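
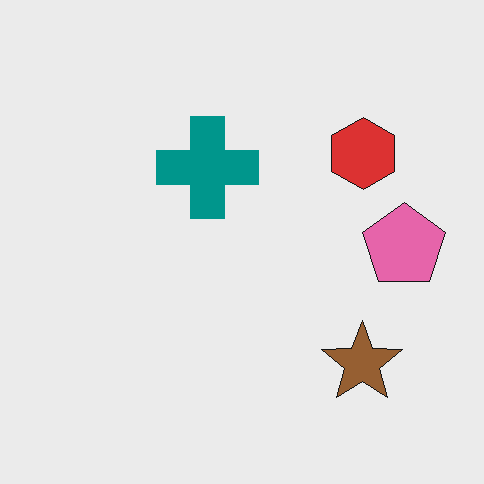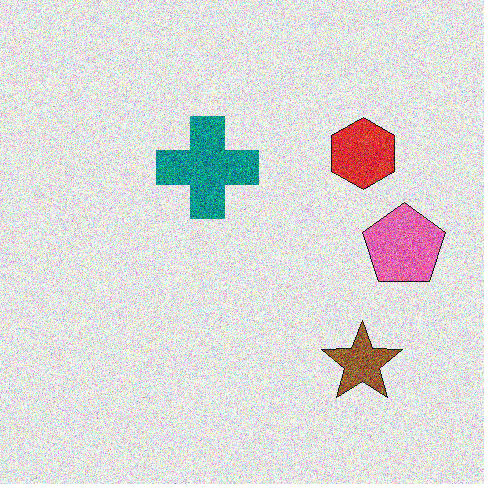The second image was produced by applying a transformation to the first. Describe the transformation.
It was degraded with strong gaussian noise.

Random speckle covers the whole image, including the flat background.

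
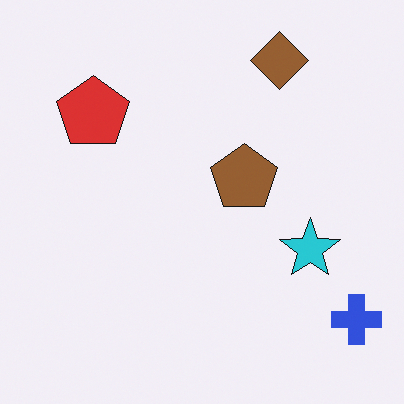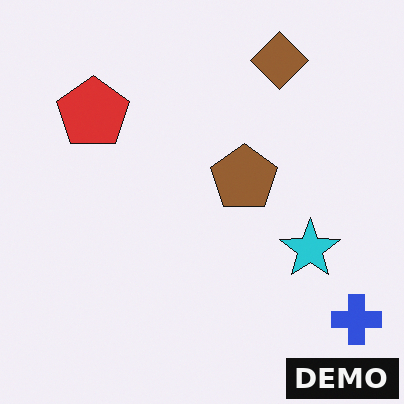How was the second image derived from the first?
The transformation is: watermarked with the text "DEMO" in the lower-right corner.

A dark label reading "DEMO" appears in the lower-right corner.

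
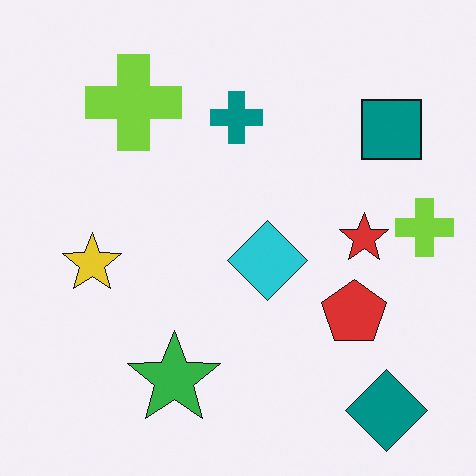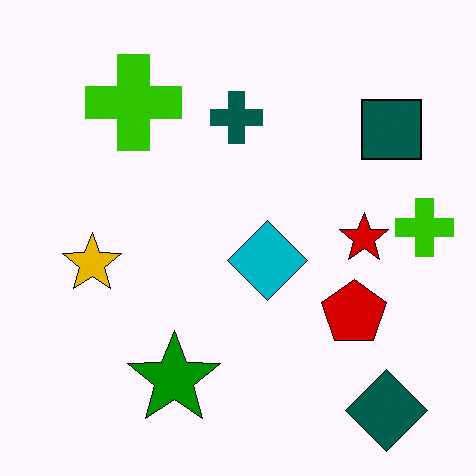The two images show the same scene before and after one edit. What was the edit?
It was given much higher contrast.

Tones are pushed away from mid-grey across the whole image — a global contrast change.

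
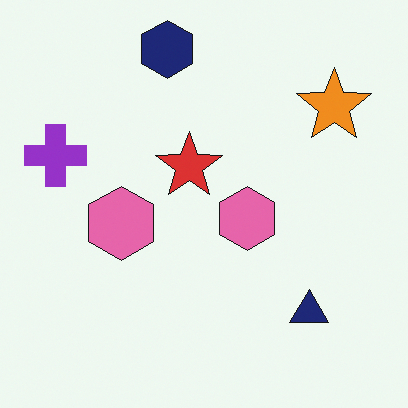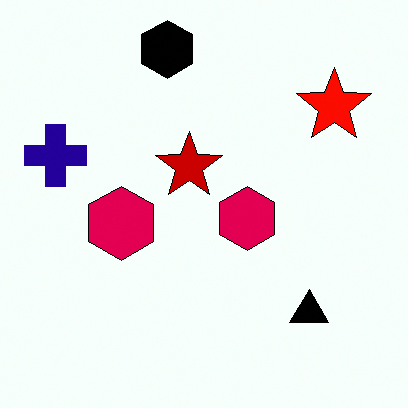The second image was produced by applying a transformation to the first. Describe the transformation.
The image was boosted in contrast.

Tones are pushed away from mid-grey across the whole image — a global contrast change.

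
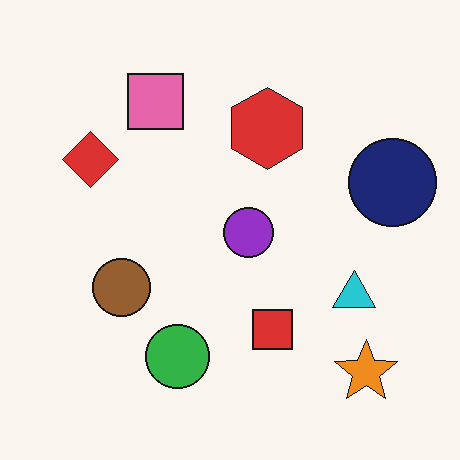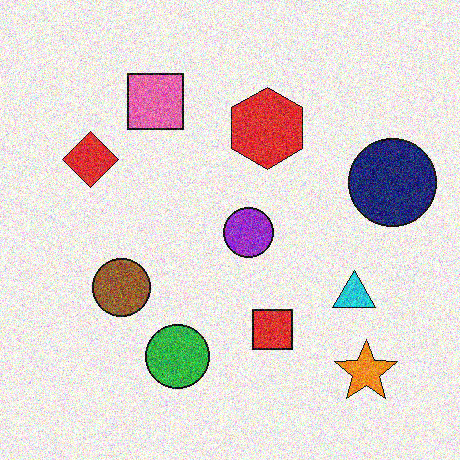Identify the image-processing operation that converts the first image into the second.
It was degraded with a thick layer of grain.

Random speckle covers the whole image, including the flat background.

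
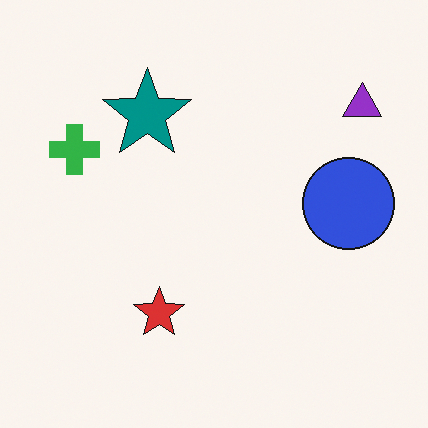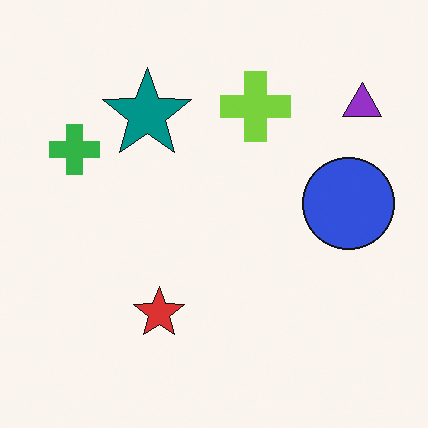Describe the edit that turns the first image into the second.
The transformation is: overlaid with an additional lime cross.

A lime cross appears in the second image that is absent from the first.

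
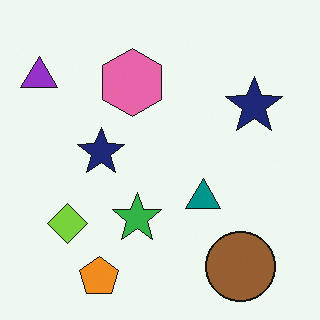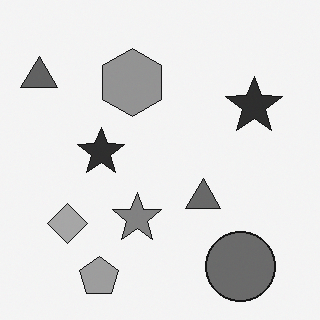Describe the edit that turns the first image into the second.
Converted to grayscale.

All color is removed — every shape is now a shade of grey.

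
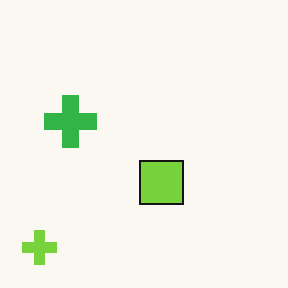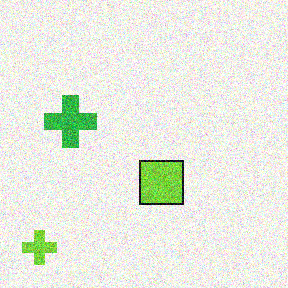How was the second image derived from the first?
The second image is the first degraded with heavy additive noise.

Random speckle covers the whole image, including the flat background.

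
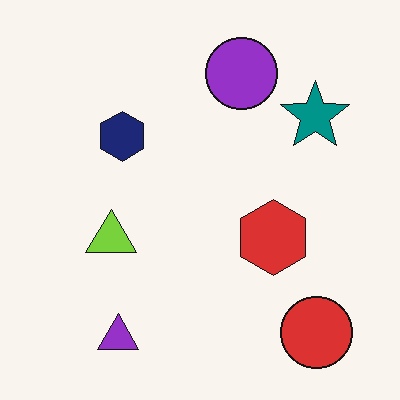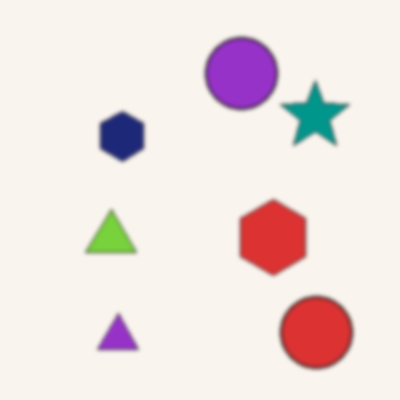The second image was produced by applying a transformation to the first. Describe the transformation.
The image was lightly blurred.

Shape edges and outlines are uniformly softened across the whole image.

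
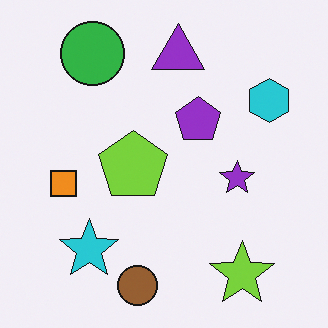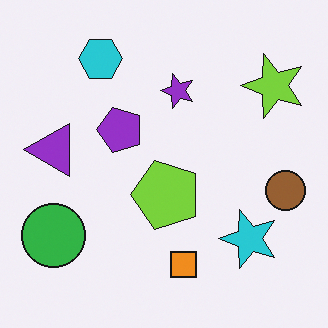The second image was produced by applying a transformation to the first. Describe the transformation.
The image was rotated 90° counter-clockwise.

The lime star sits in the bottom-right of the first image and the top-right of the second — consistent with a whole-image 90° counter-clockwise rotation.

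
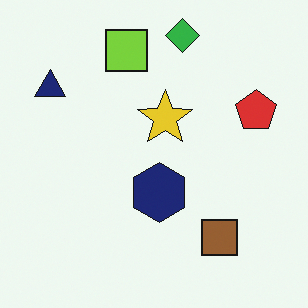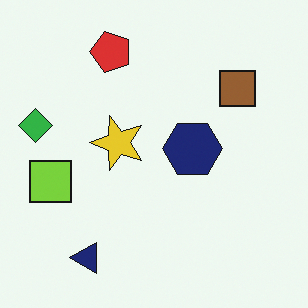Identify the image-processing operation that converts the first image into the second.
The image was rotated 90° counter-clockwise.

The navy triangle sits in the top-left of the first image and the bottom-left of the second — consistent with a whole-image 90° counter-clockwise rotation.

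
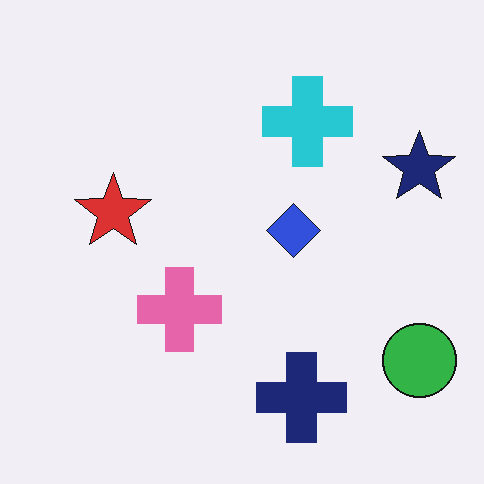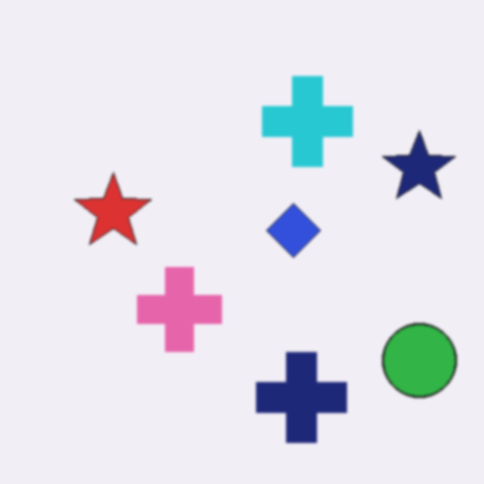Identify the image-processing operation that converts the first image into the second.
This is the original image slightly softened.

Shape edges and outlines are uniformly softened across the whole image.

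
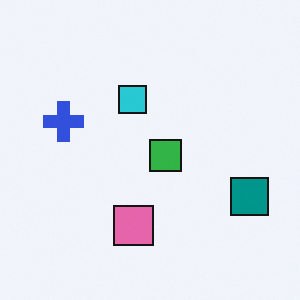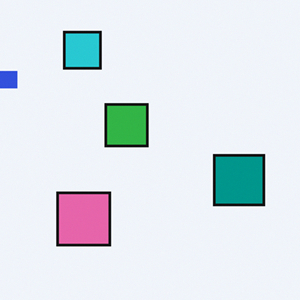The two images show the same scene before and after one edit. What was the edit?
This is the original image cropped to a modestly smaller region and rescaled.

The visible shapes are larger and the field of view is narrower; shapes near the original edges may be partly or wholly outside the frame — a crop-and-rescale.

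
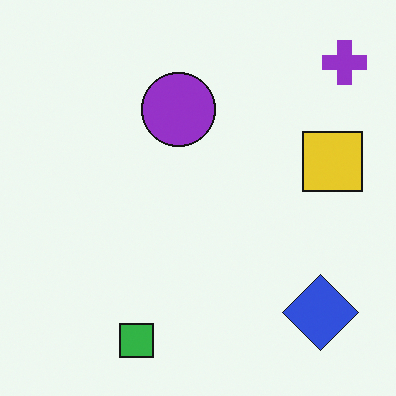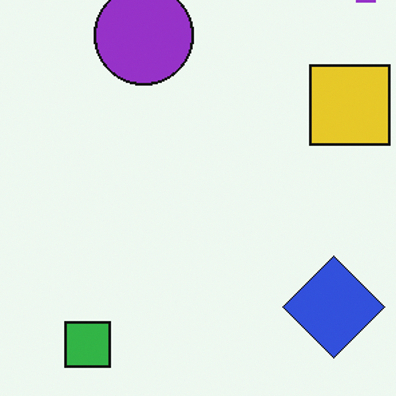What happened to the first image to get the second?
Cropped slightly and scaled back up.

The visible shapes are larger and the field of view is narrower; shapes near the original edges may be partly or wholly outside the frame — a crop-and-rescale.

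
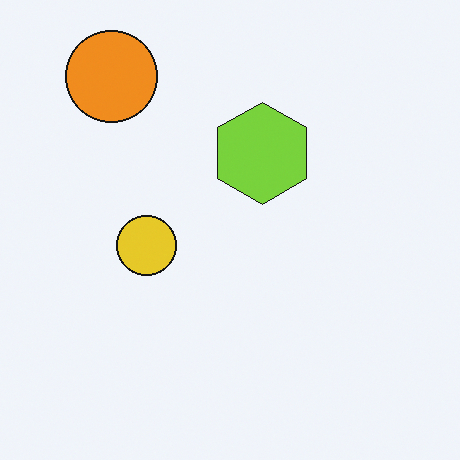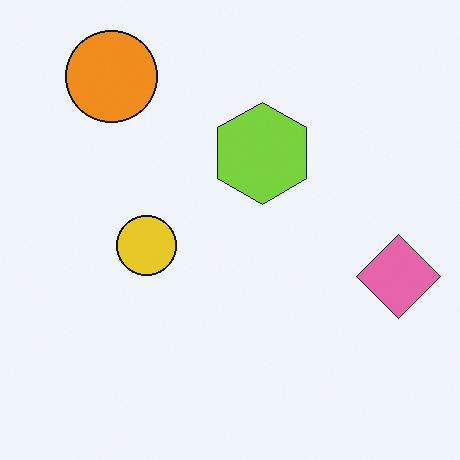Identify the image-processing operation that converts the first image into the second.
The image was overlaid with an additional pink diamond.

A pink diamond appears in the second image that is absent from the first.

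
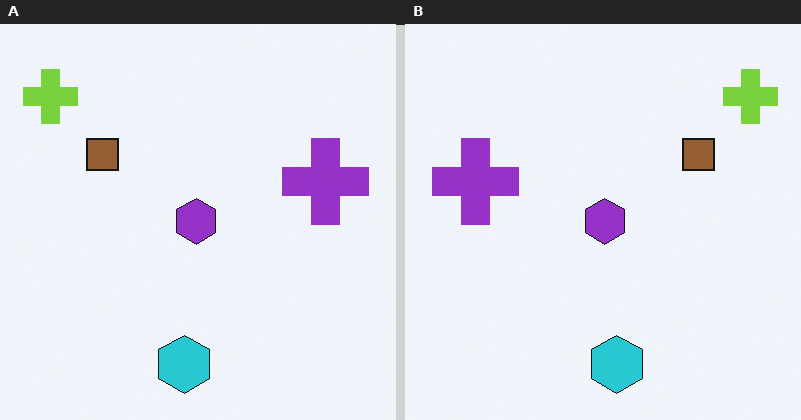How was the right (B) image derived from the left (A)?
Flipped horizontally (left ↔ right).

The lime cross is in the top-left of the left (A) image and the top-right of the right (B) — shapes on opposite sides of the vertical midline have swapped in a mirror flip.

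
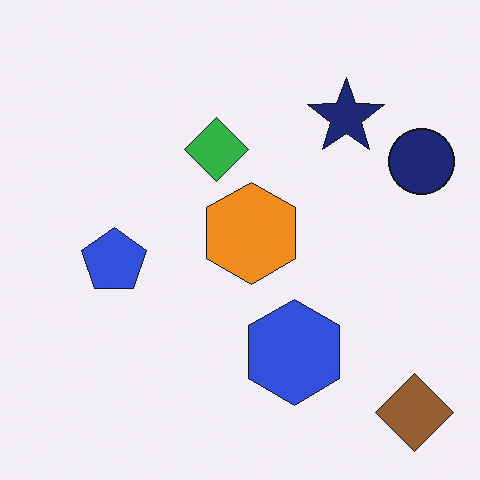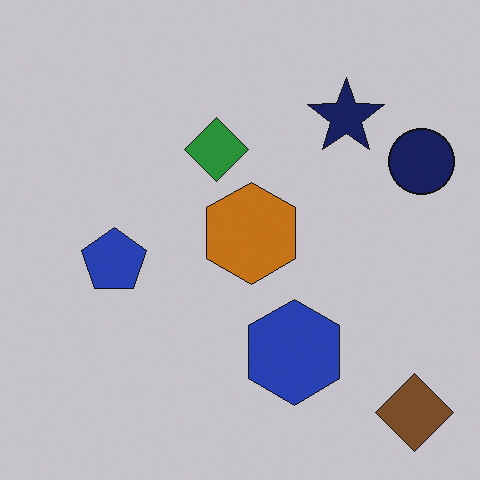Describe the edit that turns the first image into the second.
The transformation is: darkened a little.

Every pixel — background and shapes alike — is uniformly darkened.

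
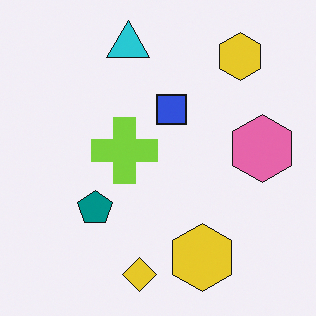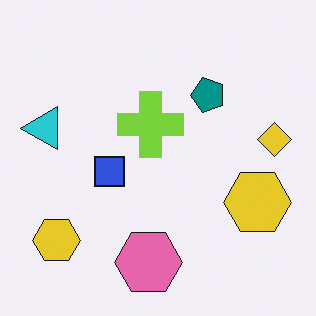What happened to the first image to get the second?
The transformation is: transposed (reflected across the top-left ↔ bottom-right diagonal).

Shapes have swapped their row and column positions — what was in the top-right is now in the bottom-left — a diagonal reflection.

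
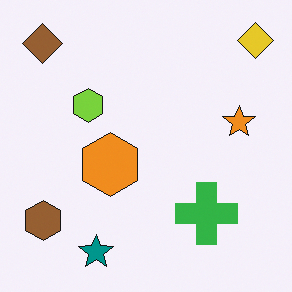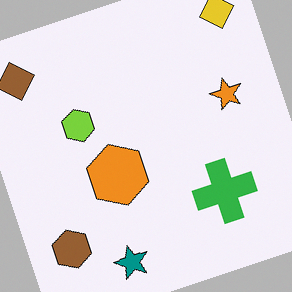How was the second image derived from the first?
It was rotated counter-clockwise by a moderate amount.

Every shape is tilted by the same angle and the image corners show triangular fill wedges — a whole-image rotation by a non-right angle.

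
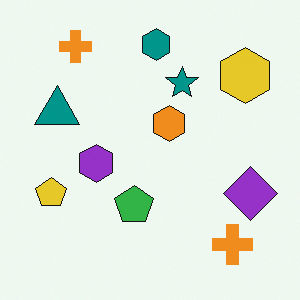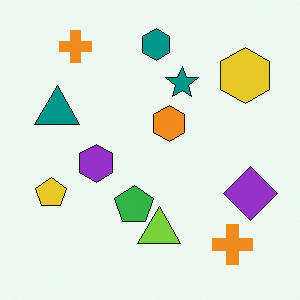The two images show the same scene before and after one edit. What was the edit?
Overlaid with an additional lime triangle.

A lime triangle appears in the second image that is absent from the first.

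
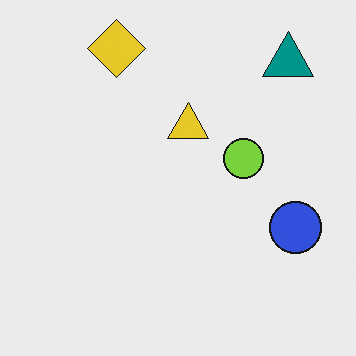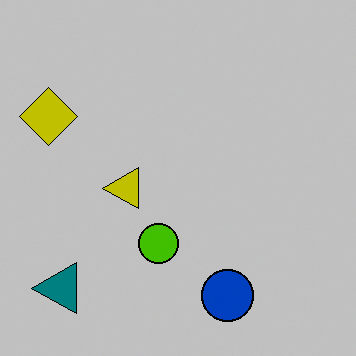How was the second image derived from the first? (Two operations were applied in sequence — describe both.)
The second image is the first aggressively posterized, then transposed (reflected across the top-left ↔ bottom-right diagonal).

Each flat color has snapped to a coarser quantized level — most visibly, the near-white background has dropped to a flat grey. Shapes have swapped their row and column positions — what was in the top-right is now in the bottom-left — a diagonal reflection.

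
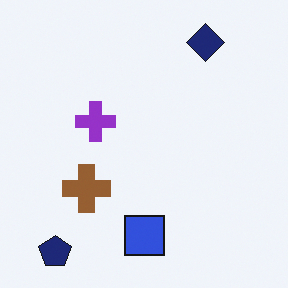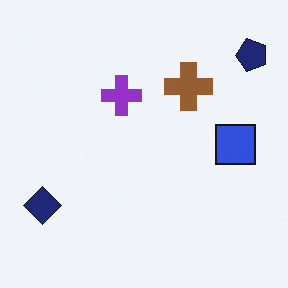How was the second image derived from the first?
It was transposed (reflected across the top-left ↔ bottom-right diagonal).

Shapes have swapped their row and column positions — what was in the top-right is now in the bottom-left — a diagonal reflection.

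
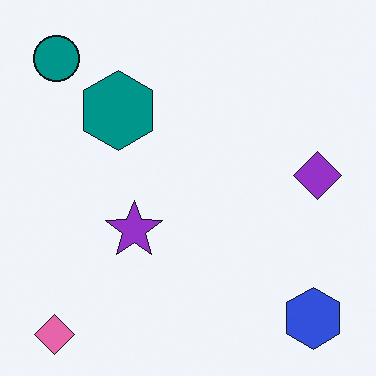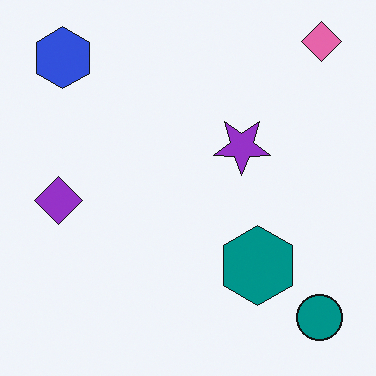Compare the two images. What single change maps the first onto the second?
It was rotated 180°.

The pink diamond sits in the bottom-left of the first image and the top-right of the second — consistent with a whole-image 180° rotation.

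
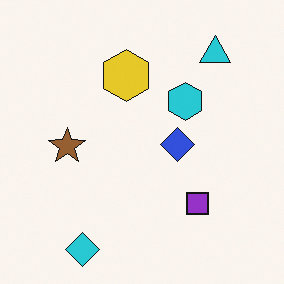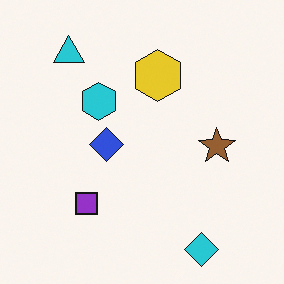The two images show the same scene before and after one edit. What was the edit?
The image was flipped horizontally (left ↔ right).

The brown star is in the left of the first image and the right of the second — shapes on opposite sides of the vertical midline have swapped in a mirror flip.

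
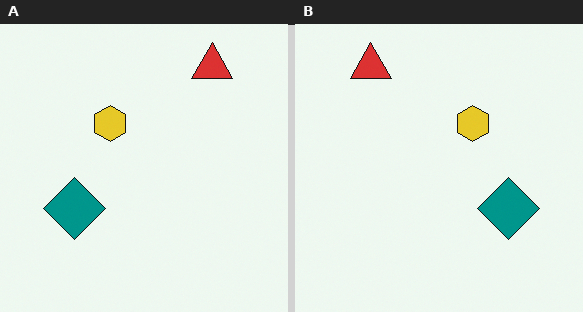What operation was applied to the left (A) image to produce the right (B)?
Flipped horizontally (left ↔ right).

The teal diamond is in the left of the left (A) image and the right of the right (B) — shapes on opposite sides of the vertical midline have swapped in a mirror flip.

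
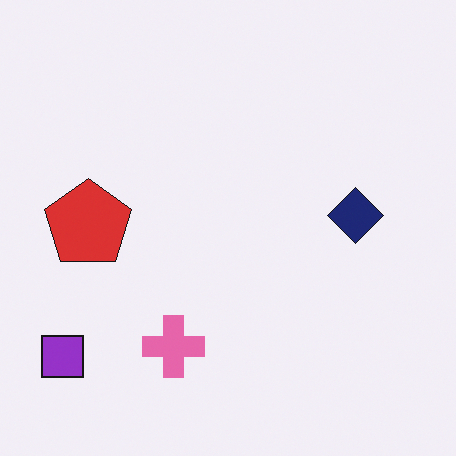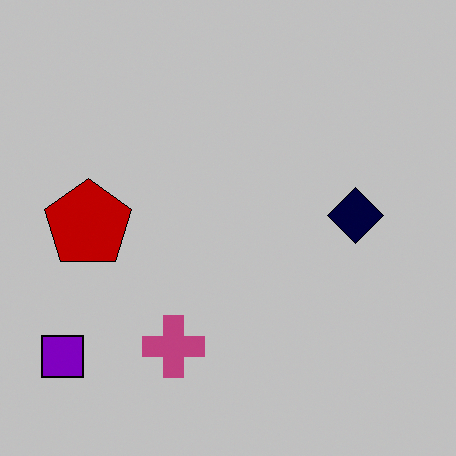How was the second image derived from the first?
This is the original image aggressively posterized.

Each flat color has snapped to a coarser quantized level — most visibly, the near-white background has dropped to a flat grey.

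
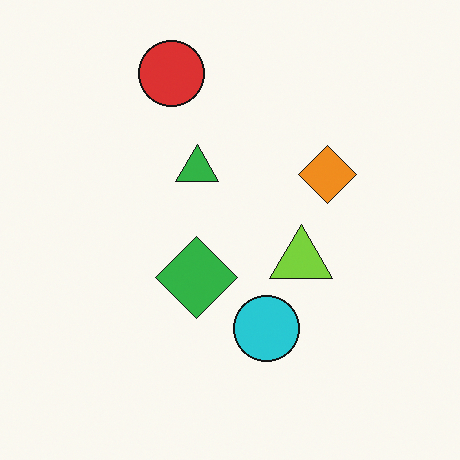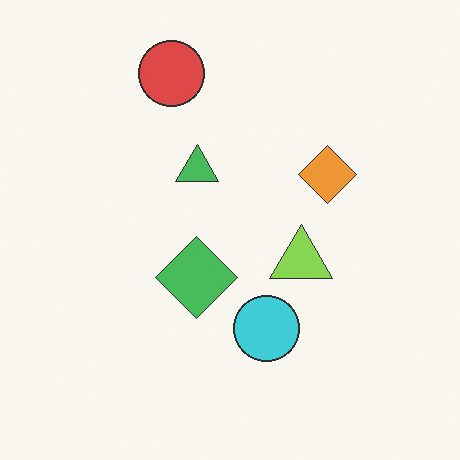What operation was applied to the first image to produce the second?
This is the original image given slightly reduced contrast.

Tones are pushed toward mid-grey across the whole image — a global contrast change.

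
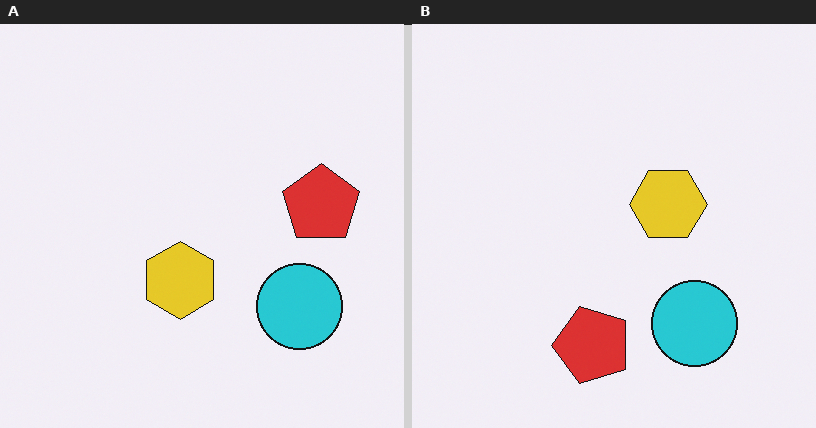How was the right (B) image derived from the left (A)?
The right (B) image is the left (A) transposed (reflected across the top-left ↔ bottom-right diagonal).

Shapes have swapped their row and column positions — what was in the top-right is now in the bottom-left — a diagonal reflection.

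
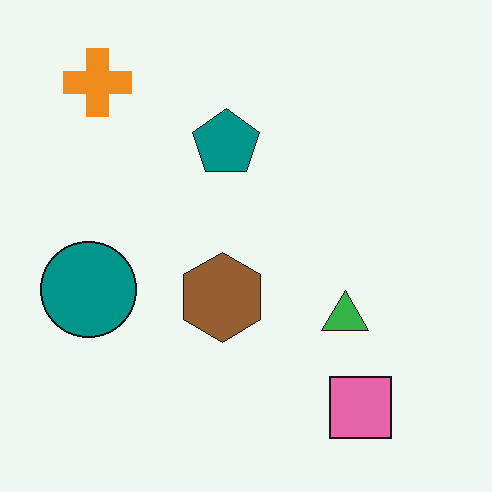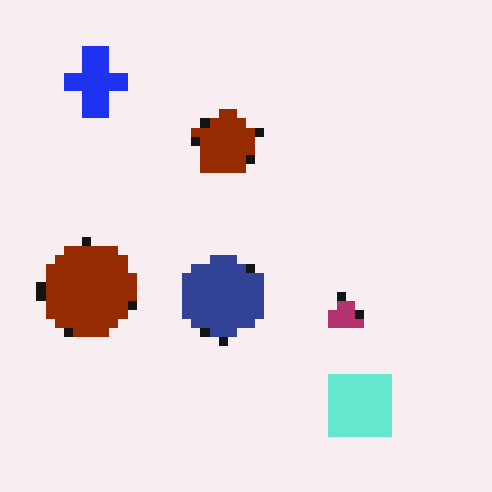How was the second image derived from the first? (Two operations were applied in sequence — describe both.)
Hue-shifted through roughly half the color wheel, then coarsely pixelated.

Every shape's color has rotated by the same amount around the hue wheel — a uniform hue shift. Shapes are reduced to large square blocks; fine edges and outlines are lost — a downscale-then-upscale (mosaic) effect.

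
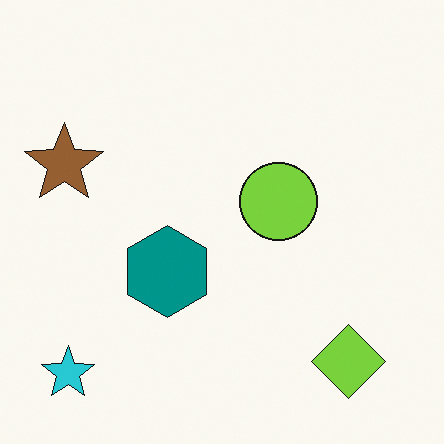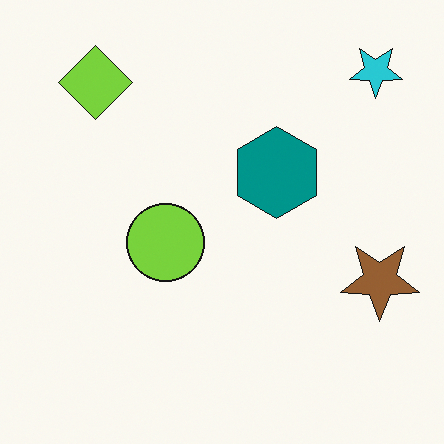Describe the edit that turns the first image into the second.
This is the original image rotated 180°.

The cyan star sits in the bottom-left of the first image and the top-right of the second — consistent with a whole-image 180° rotation.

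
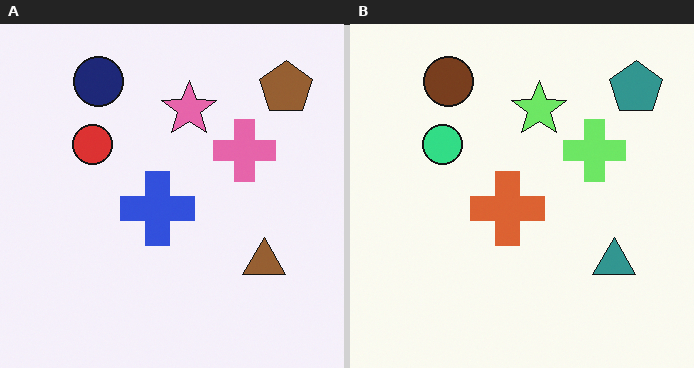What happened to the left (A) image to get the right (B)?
It was hue-shifted through roughly a third of the color wheel.

Every shape's color has rotated by the same amount around the hue wheel — a uniform hue shift.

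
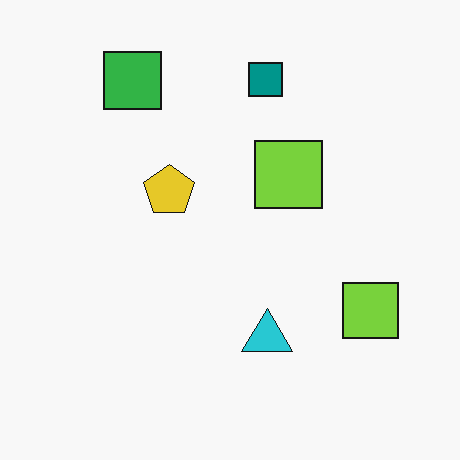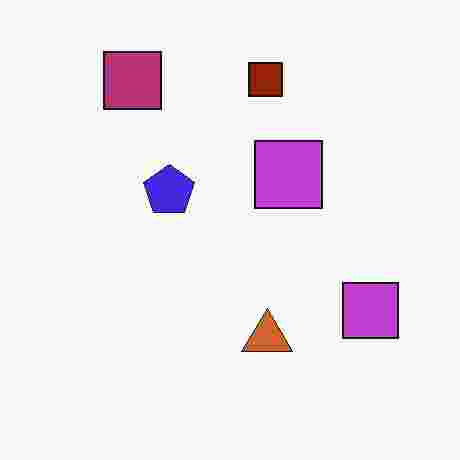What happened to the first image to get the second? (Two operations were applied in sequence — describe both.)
The transformation is: hue-shifted by a large amount, then degraded with heavy JPEG compression.

Every shape's color has rotated by the same amount around the hue wheel — a uniform hue shift. Blocky 8×8 compression artifacts appear around shape edges and the flat background shows ringing — characteristic JPEG degradation.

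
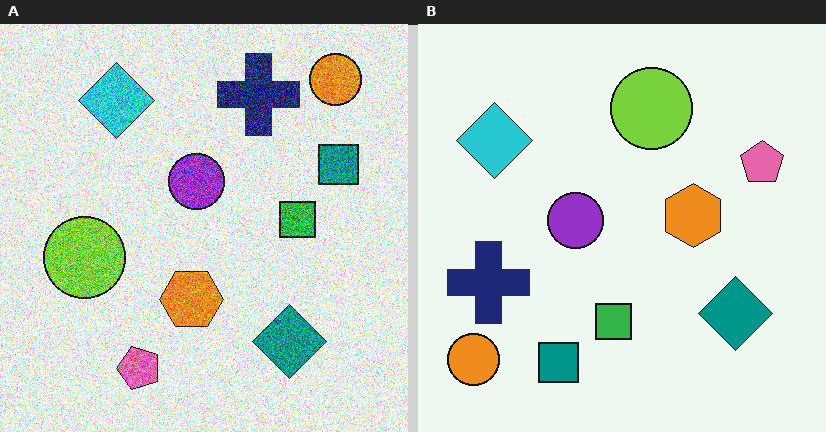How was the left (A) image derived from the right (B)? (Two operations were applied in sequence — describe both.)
The left (A) image is the right (B) degraded with strong gaussian noise, then transposed (reflected across the top-left ↔ bottom-right diagonal).

Random speckle covers the whole image, including the flat background. Shapes have swapped their row and column positions — what was in the top-right is now in the bottom-left — a diagonal reflection.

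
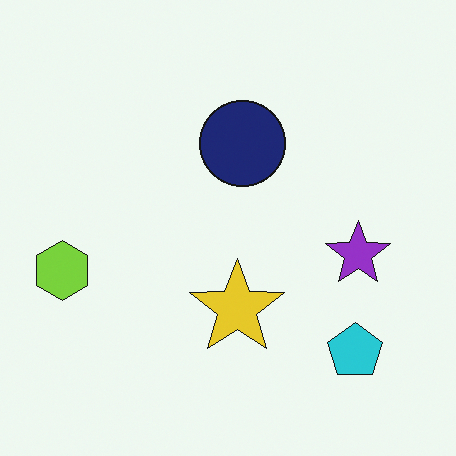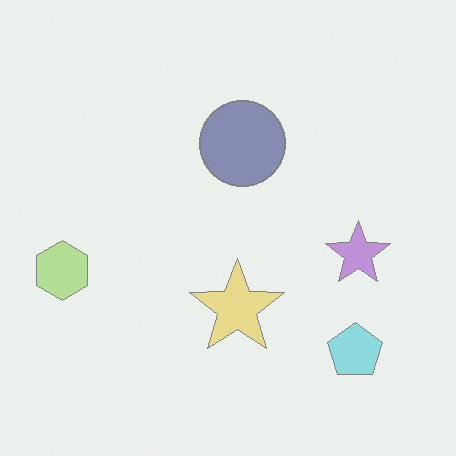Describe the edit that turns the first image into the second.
The transformation is: washed out (contrast reduced).

Tones are pushed toward mid-grey across the whole image — a global contrast change.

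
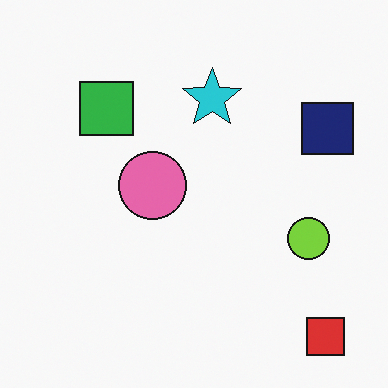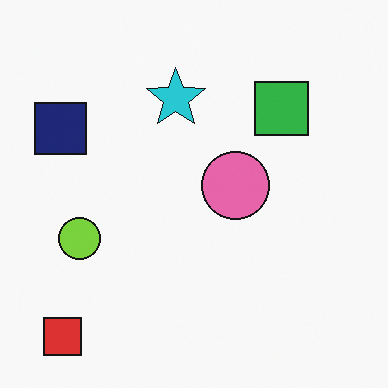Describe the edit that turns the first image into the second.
The transformation is: flipped horizontally (left ↔ right).

The navy square is in the top-right of the first image and the top-left of the second — shapes on opposite sides of the vertical midline have swapped in a mirror flip.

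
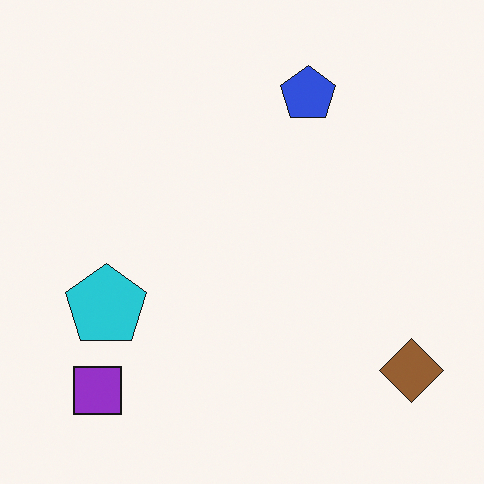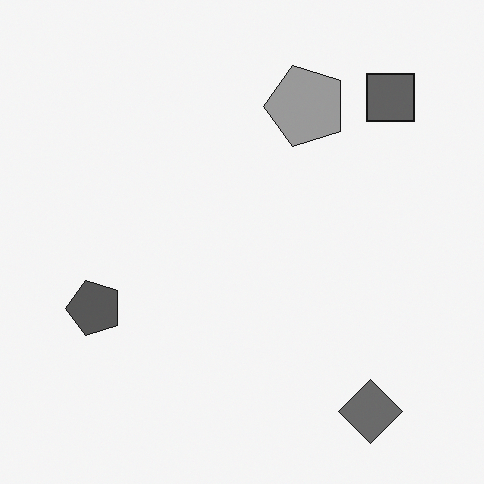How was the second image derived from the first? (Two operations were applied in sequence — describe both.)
It was transposed (reflected across the top-left ↔ bottom-right diagonal), then converted to grayscale.

Shapes have swapped their row and column positions — what was in the top-right is now in the bottom-left — a diagonal reflection. All color is removed — every shape is now a shade of grey.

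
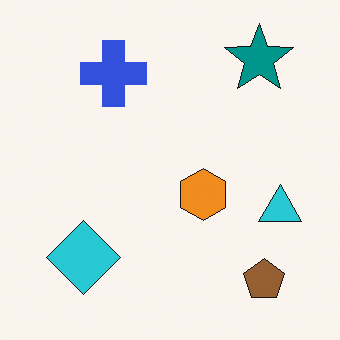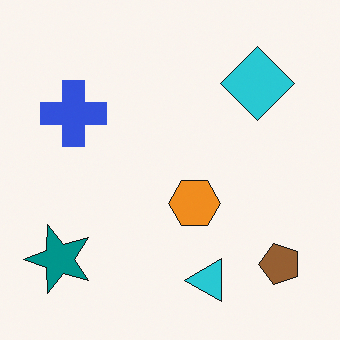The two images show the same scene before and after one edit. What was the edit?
Transposed (reflected across the top-left ↔ bottom-right diagonal).

Shapes have swapped their row and column positions — what was in the top-right is now in the bottom-left — a diagonal reflection.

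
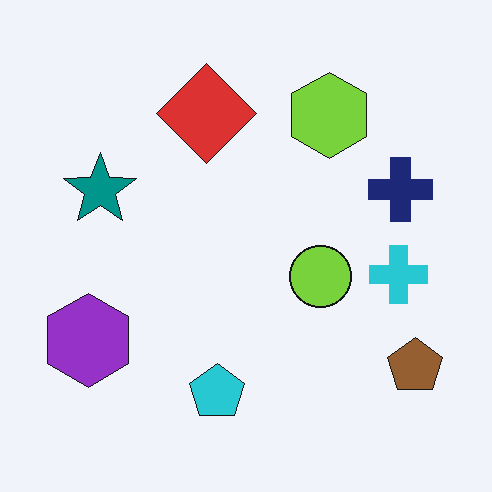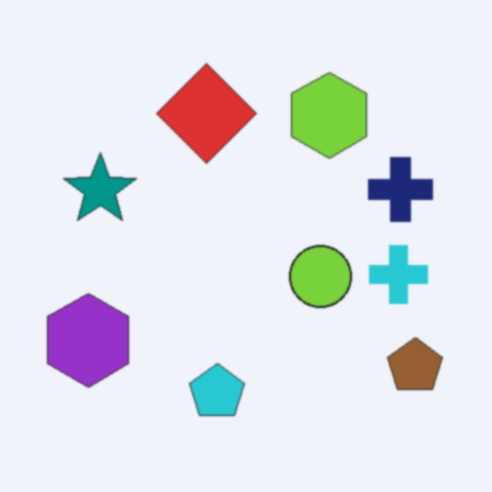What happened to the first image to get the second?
It was slightly softened.

Shape edges and outlines are uniformly softened across the whole image.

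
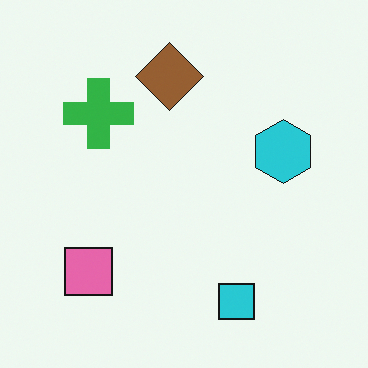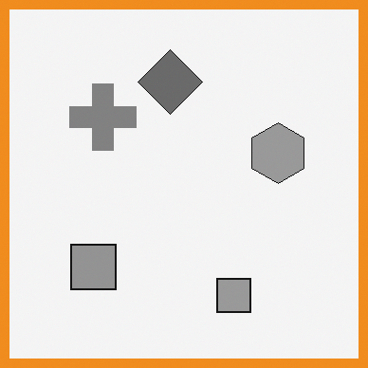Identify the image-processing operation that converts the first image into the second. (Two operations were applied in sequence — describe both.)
Converted to grayscale, then framed with a orange border.

All color is removed — every shape is now a shade of grey. A solid orange frame runs around the edge of the second image, with the content slightly shrunk inside it.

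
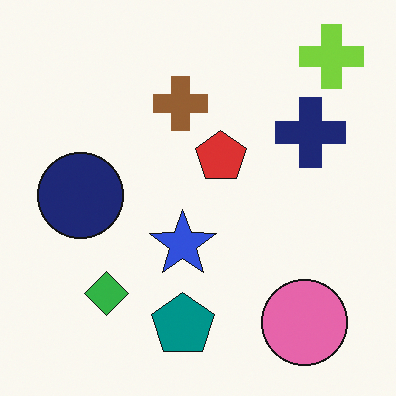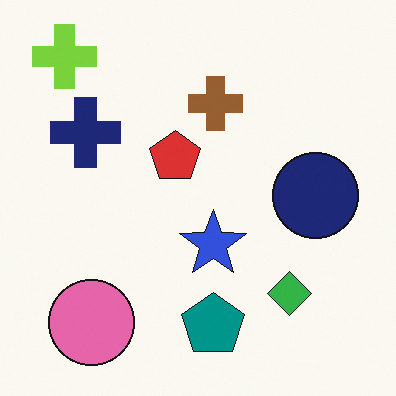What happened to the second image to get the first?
This is the original image flipped horizontally (left ↔ right).

The lime cross is in the top-left of the second image and the top-right of the first — shapes on opposite sides of the vertical midline have swapped in a mirror flip.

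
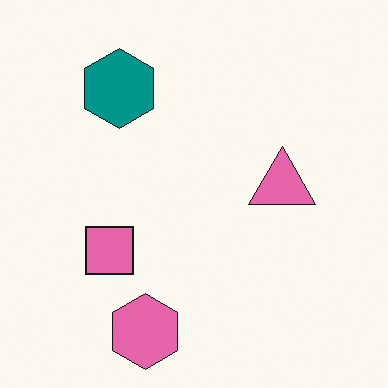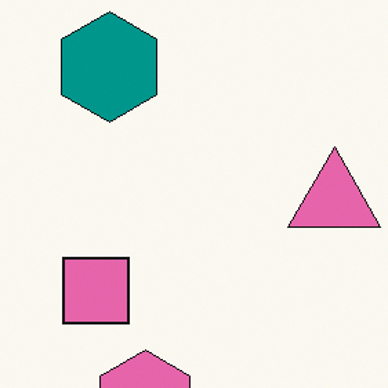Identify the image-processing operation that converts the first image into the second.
The transformation is: cropped to a modestly smaller region and rescaled.

The visible shapes are larger and the field of view is narrower; shapes near the original edges may be partly or wholly outside the frame — a crop-and-rescale.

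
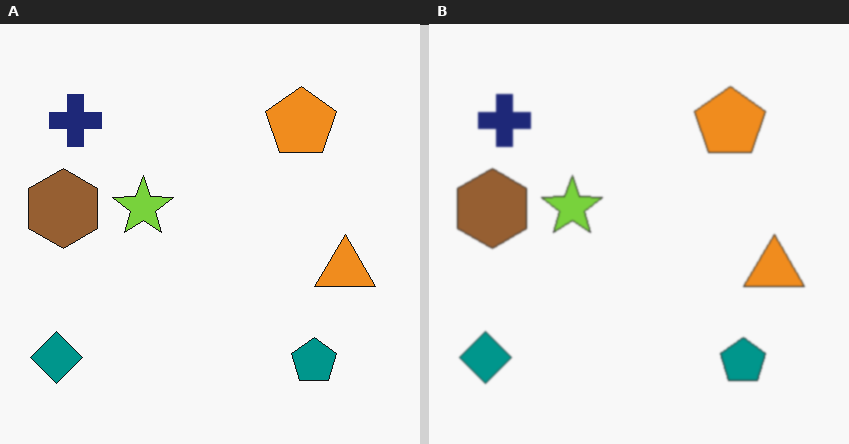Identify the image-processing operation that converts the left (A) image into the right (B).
The right (B) image is the left (A) given a subtle gaussian blur.

Shape edges and outlines are uniformly softened across the whole image.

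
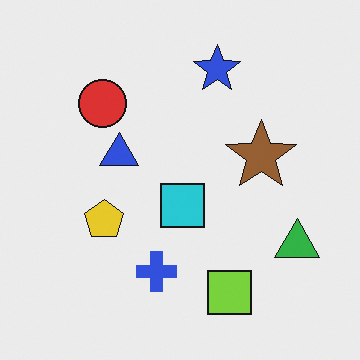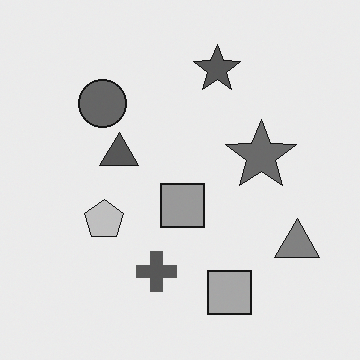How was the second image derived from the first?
The second image is the first converted to grayscale.

All color is removed — every shape is now a shade of grey.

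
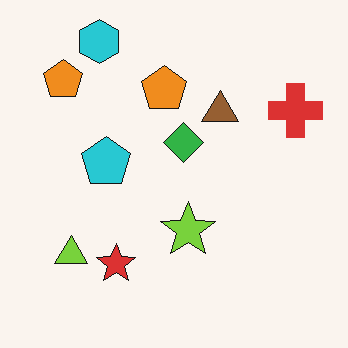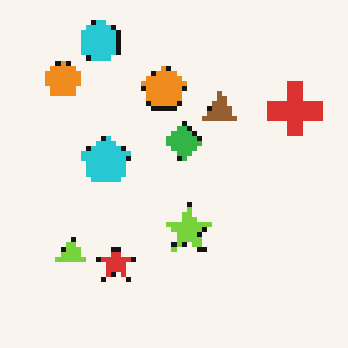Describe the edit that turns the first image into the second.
The transformation is: lightly pixelated (a mild mosaic effect).

Shapes are reduced to large square blocks; fine edges and outlines are lost — a downscale-then-upscale (mosaic) effect.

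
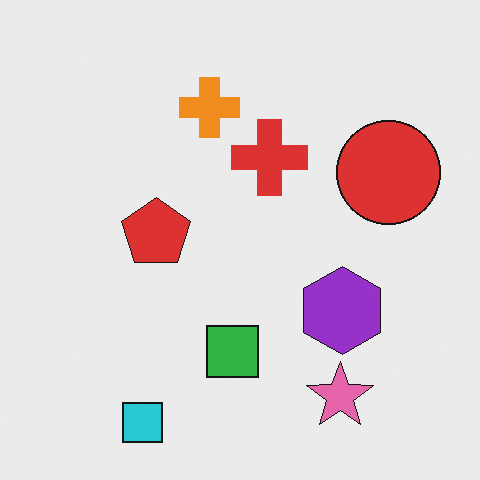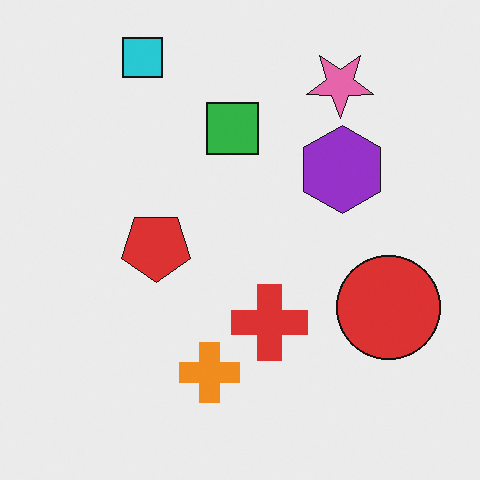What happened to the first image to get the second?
Flipped vertically (top ↔ bottom).

The cyan square is in the bottom-left of the first image and the top-left of the second — shapes on opposite sides of the horizontal midline have swapped in a mirror flip.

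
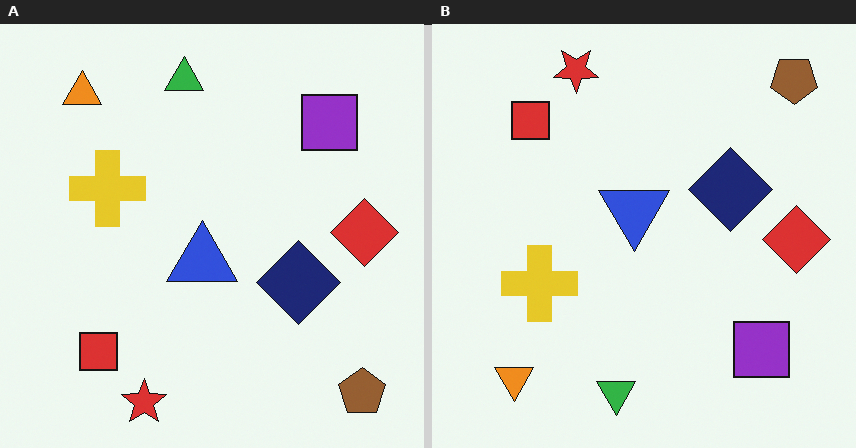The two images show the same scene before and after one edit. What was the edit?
Flipped vertically (top ↔ bottom).

The red star is in the bottom of the left (A) image and the top of the right (B) — shapes on opposite sides of the horizontal midline have swapped in a mirror flip.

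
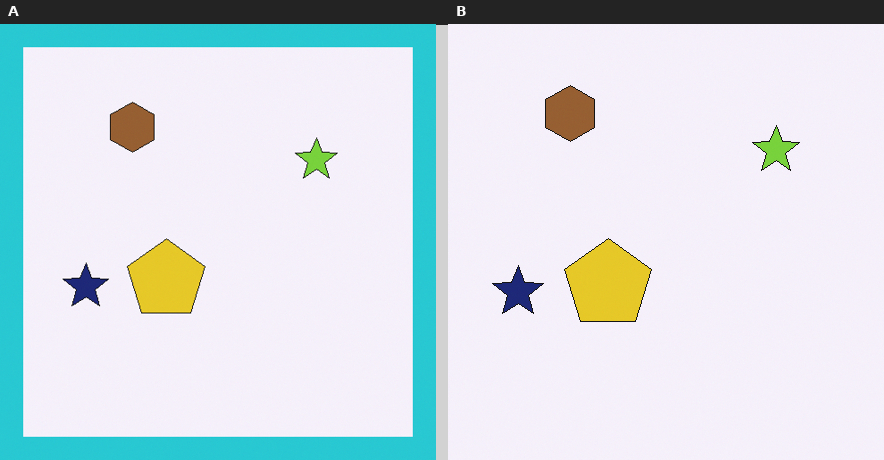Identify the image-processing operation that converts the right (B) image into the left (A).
The transformation is: framed with a cyan border.

A solid cyan frame runs around the edge of the left (A) image, with the content slightly shrunk inside it.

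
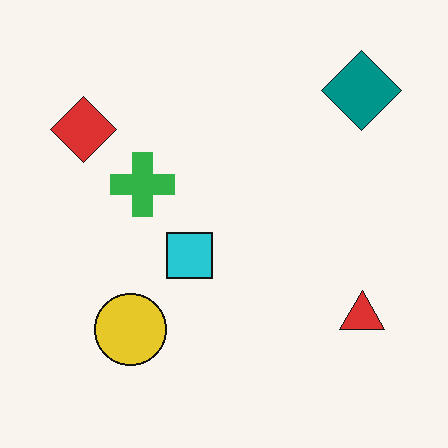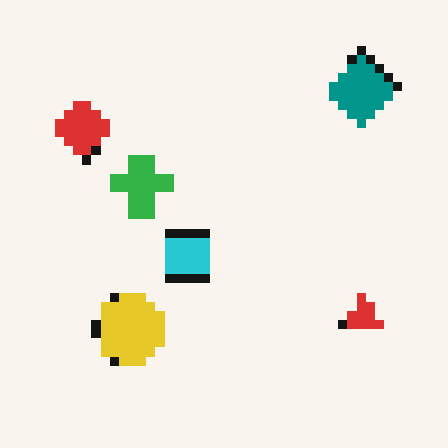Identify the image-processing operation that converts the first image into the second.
Coarsely pixelated.

Shapes are reduced to large square blocks; fine edges and outlines are lost — a downscale-then-upscale (mosaic) effect.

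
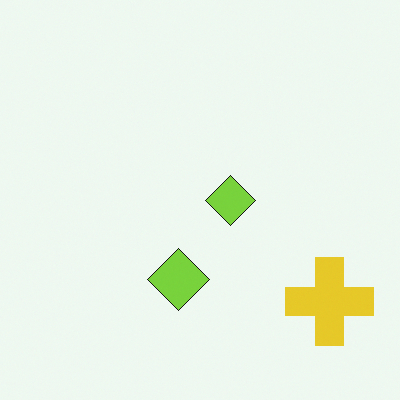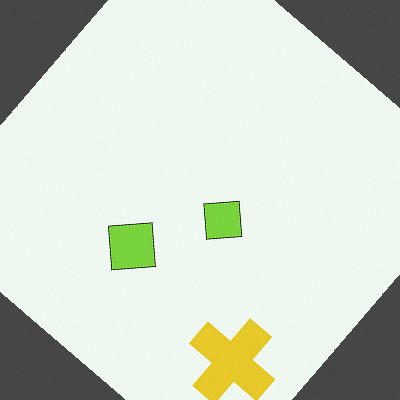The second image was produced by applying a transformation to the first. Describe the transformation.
It was rotated clockwise by a large amount — several tens of degrees.

Every shape is tilted by the same angle and the image corners show triangular fill wedges — a whole-image rotation by a non-right angle.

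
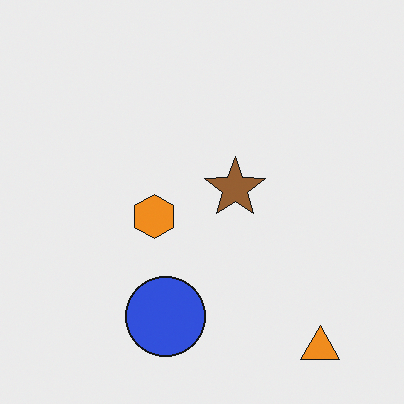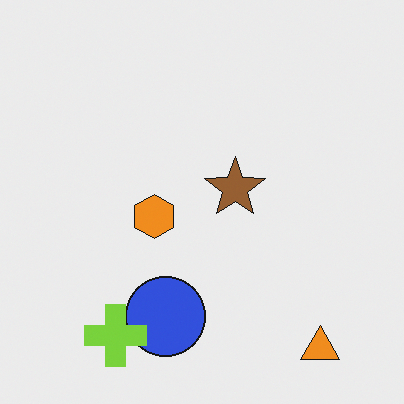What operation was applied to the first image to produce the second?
The transformation is: overlaid with an additional lime cross.

A lime cross appears in the second image that is absent from the first.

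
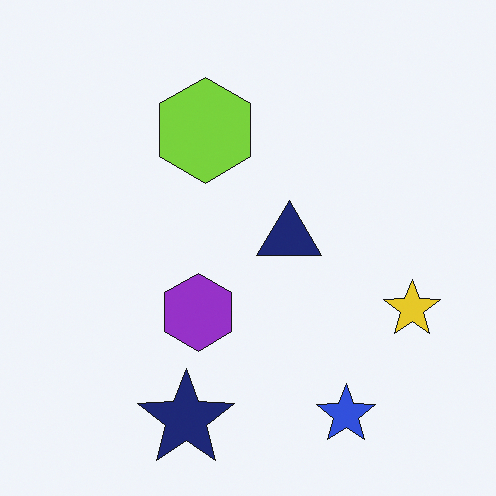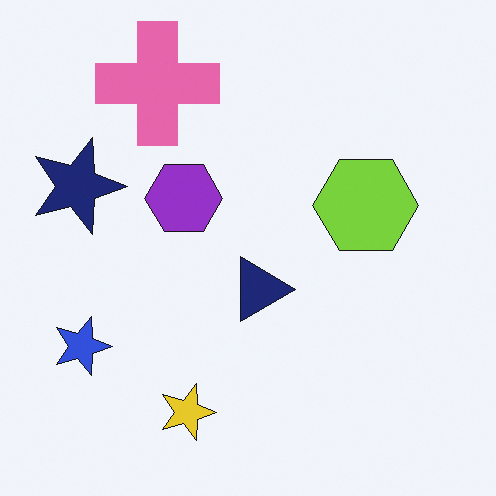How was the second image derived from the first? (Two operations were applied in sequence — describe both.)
Rotated 90° clockwise, then overlaid with an additional pink cross.

The blue star sits in the bottom-right of the first image and the bottom-left of the second — consistent with a whole-image 90° clockwise rotation. A pink cross appears in the second image that is absent from the first.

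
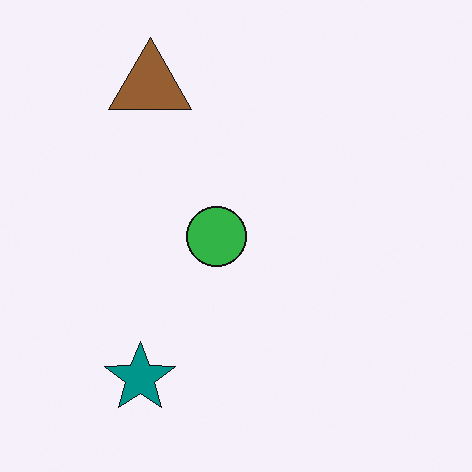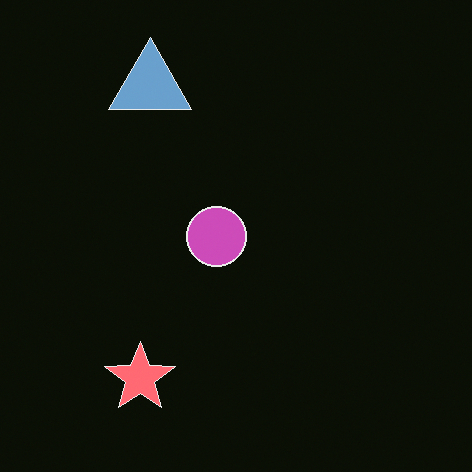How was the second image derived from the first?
The transformation is: color-inverted (negative).

The light background has become dark and every shape's color is its complement — a photographic negative.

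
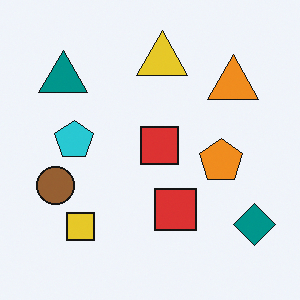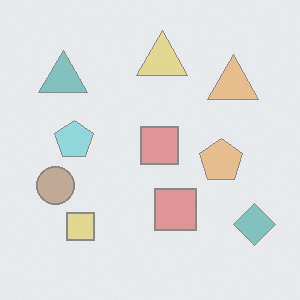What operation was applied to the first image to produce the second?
It was given much lower contrast.

Tones are pushed toward mid-grey across the whole image — a global contrast change.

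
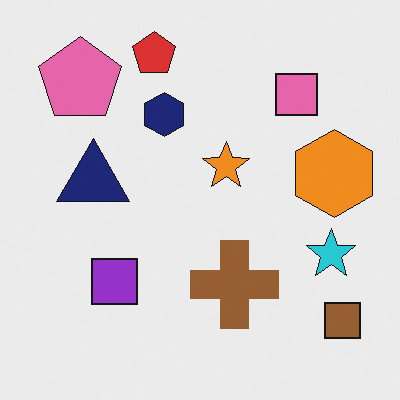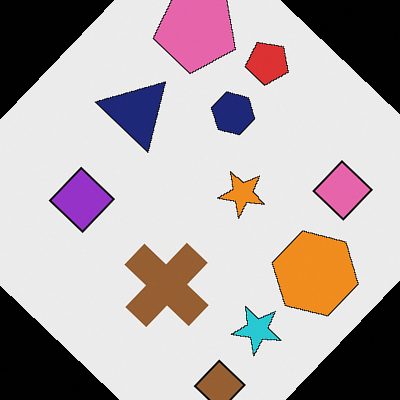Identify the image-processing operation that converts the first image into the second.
Rotated clockwise by a large amount — several tens of degrees.

Every shape is tilted by the same angle and the image corners show triangular fill wedges — a whole-image rotation by a non-right angle.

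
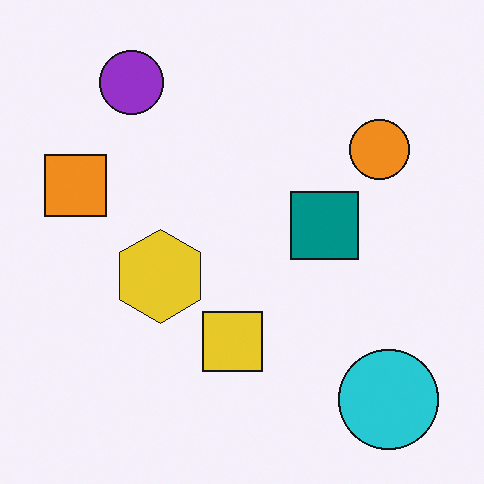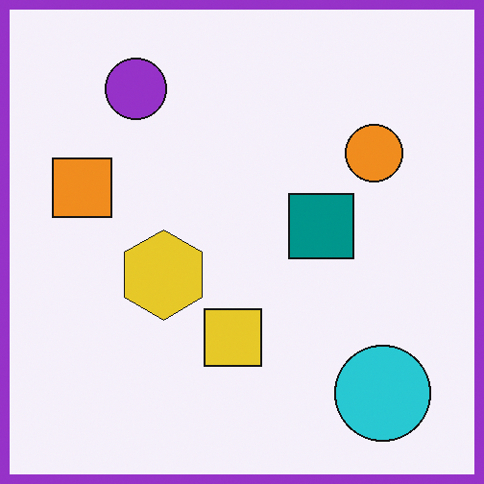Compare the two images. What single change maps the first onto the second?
This is the original image framed with a purple border.

A solid purple frame runs around the edge of the second image, with the content slightly shrunk inside it.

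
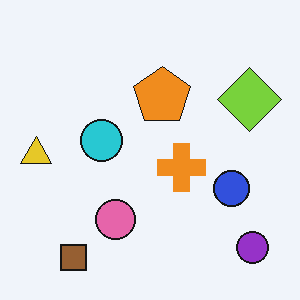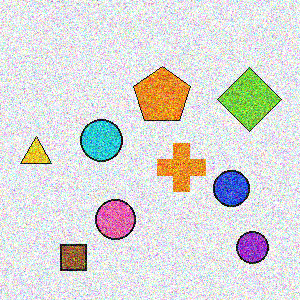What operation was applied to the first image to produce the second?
Degraded with heavy additive noise.

Random speckle covers the whole image, including the flat background.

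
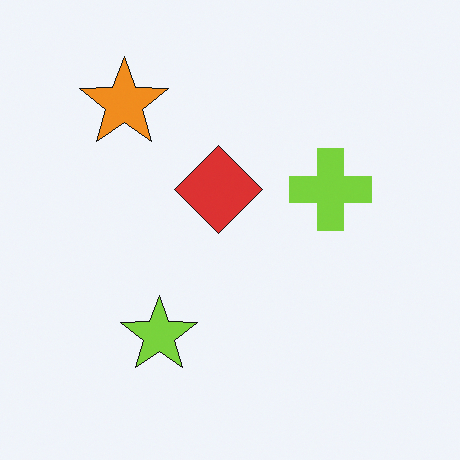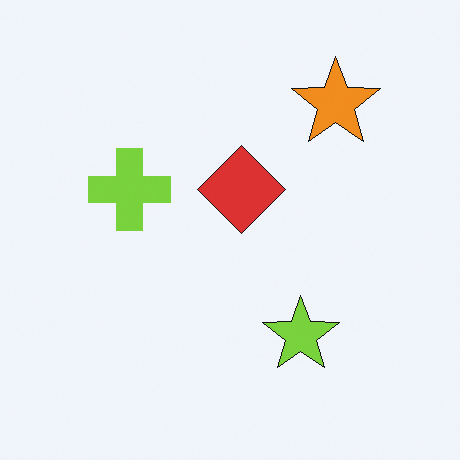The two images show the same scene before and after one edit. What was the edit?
The second image is the first flipped horizontally (left ↔ right).

The orange star is in the top-left of the first image and the top-right of the second — shapes on opposite sides of the vertical midline have swapped in a mirror flip.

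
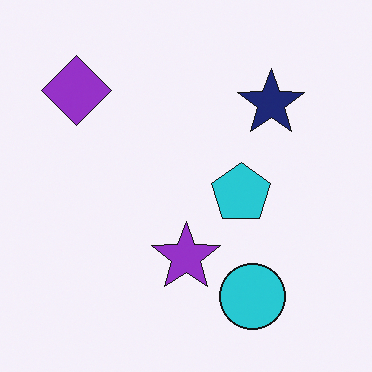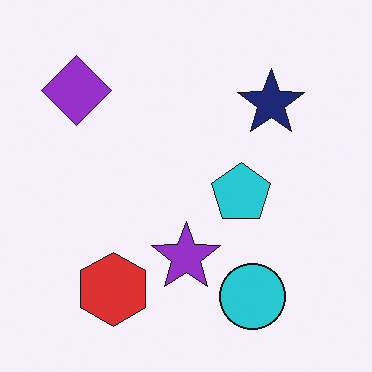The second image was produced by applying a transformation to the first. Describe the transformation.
The image was overlaid with an additional red hexagon.

A red hexagon appears in the second image that is absent from the first.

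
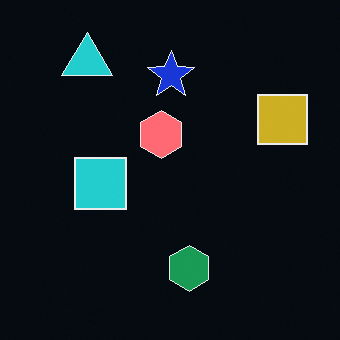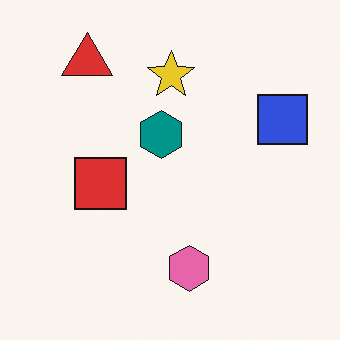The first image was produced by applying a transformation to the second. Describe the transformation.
This is the original image color-inverted (negative).

The light background has become dark and every shape's color is its complement — a photographic negative.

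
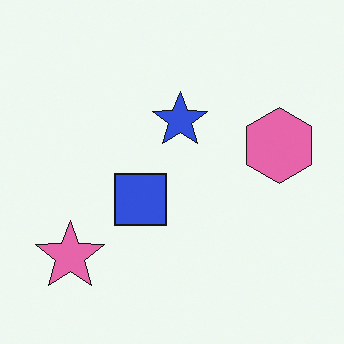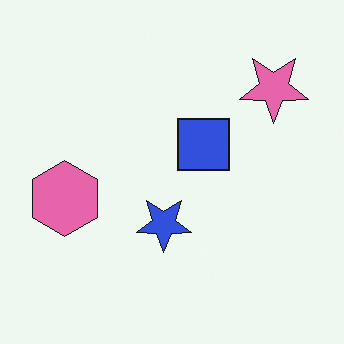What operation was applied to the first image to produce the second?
Rotated 180°.

The pink star sits in the bottom-left of the first image and the top-right of the second — consistent with a whole-image 180° rotation.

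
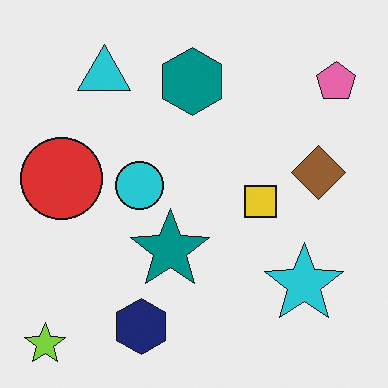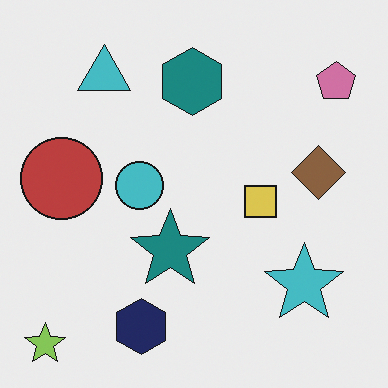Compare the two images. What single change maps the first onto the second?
Slightly desaturated.

All colors are more muted and greyish — a global saturation change.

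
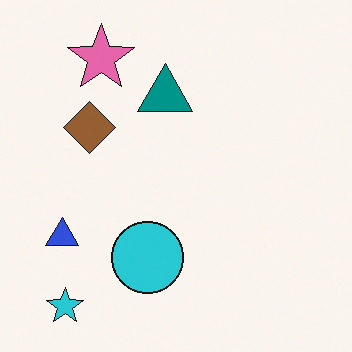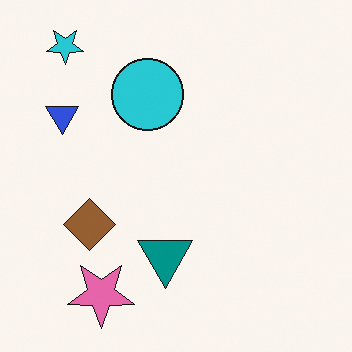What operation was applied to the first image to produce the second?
This is the original image flipped vertically (top ↔ bottom).

The cyan star is in the bottom-left of the first image and the top-left of the second — shapes on opposite sides of the horizontal midline have swapped in a mirror flip.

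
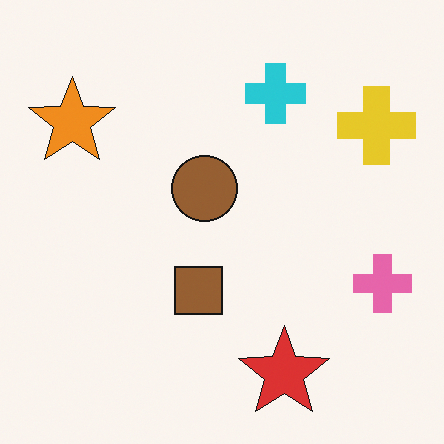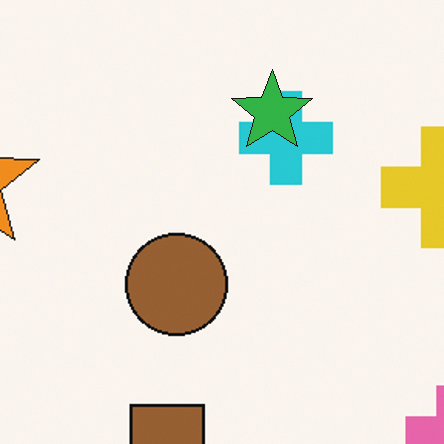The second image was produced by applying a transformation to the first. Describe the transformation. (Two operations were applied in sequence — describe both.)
The transformation is: cropped to a modestly smaller region and rescaled, then overlaid with an additional green star.

The visible shapes are larger and the field of view is narrower; shapes near the original edges may be partly or wholly outside the frame — a crop-and-rescale. A green star appears in the second image that is absent from the first.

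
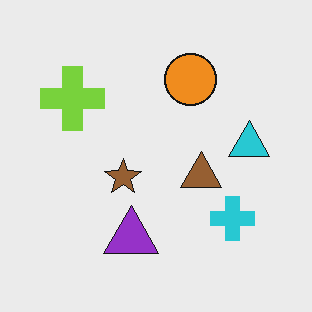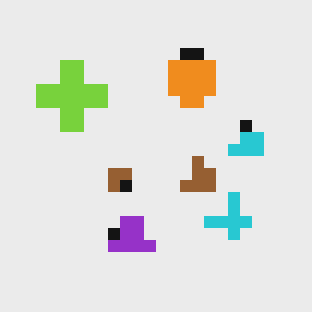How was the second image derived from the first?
The second image is the first heavily pixelated into large blocks.

Shapes are reduced to large square blocks; fine edges and outlines are lost — a downscale-then-upscale (mosaic) effect.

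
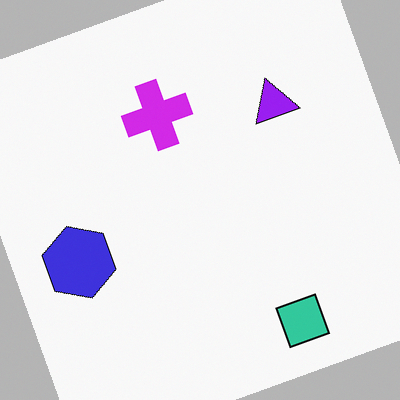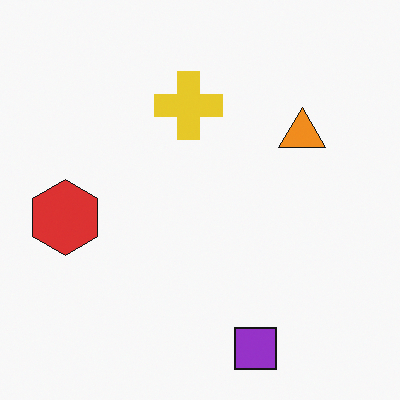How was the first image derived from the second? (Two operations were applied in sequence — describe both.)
This is the original image hue-shifted through roughly half the color wheel, then rotated counter-clockwise by a moderate amount.

Every shape's color has rotated by the same amount around the hue wheel — a uniform hue shift. Every shape is tilted by the same angle and the image corners show triangular fill wedges — a whole-image rotation by a non-right angle.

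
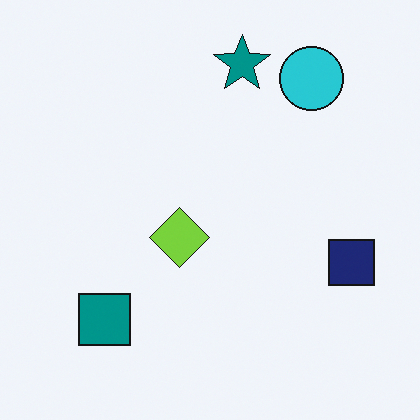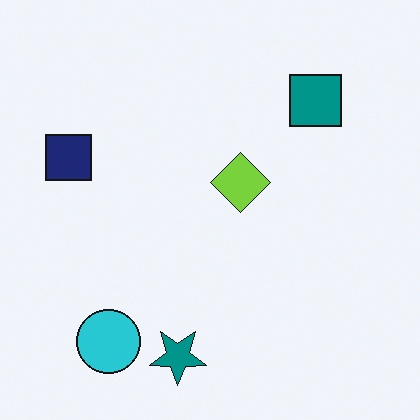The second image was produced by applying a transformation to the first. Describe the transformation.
Rotated 180°.

The cyan circle sits in the top-right of the first image and the bottom-left of the second — consistent with a whole-image 180° rotation.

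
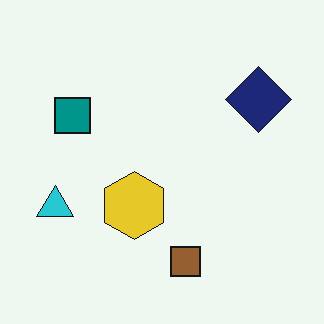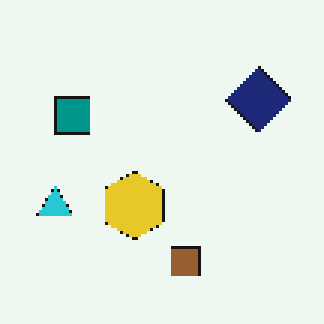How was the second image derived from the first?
This is the original image lightly pixelated (a mild mosaic effect).

Shapes are reduced to large square blocks; fine edges and outlines are lost — a downscale-then-upscale (mosaic) effect.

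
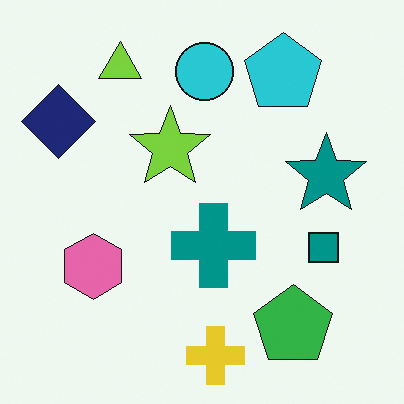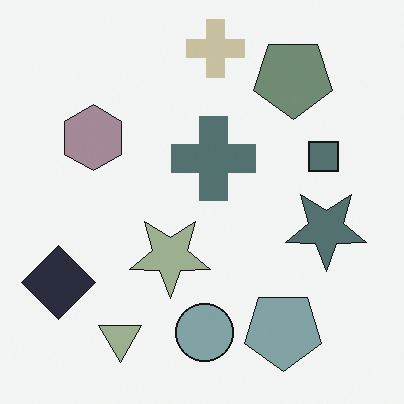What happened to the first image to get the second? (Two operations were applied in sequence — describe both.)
It was heavily desaturated, then flipped vertically (top ↔ bottom).

All colors are more muted and greyish — a global saturation change. The yellow cross is in the bottom of the first image and the top of the second — shapes on opposite sides of the horizontal midline have swapped in a mirror flip.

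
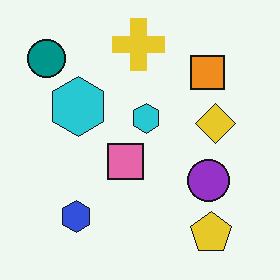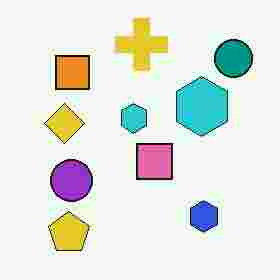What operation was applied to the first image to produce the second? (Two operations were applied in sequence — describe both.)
Flipped horizontally (left ↔ right), then degraded with heavy JPEG compression.

The teal circle is in the top-left of the first image and the top-right of the second — shapes on opposite sides of the vertical midline have swapped in a mirror flip. Blocky 8×8 compression artifacts appear around shape edges and the flat background shows ringing — characteristic JPEG degradation.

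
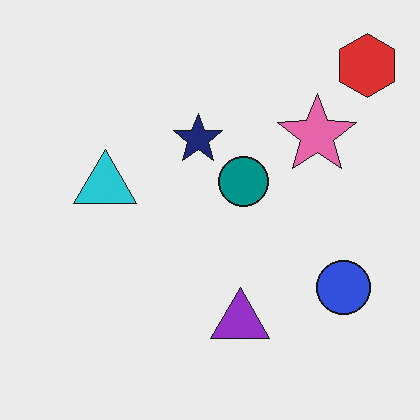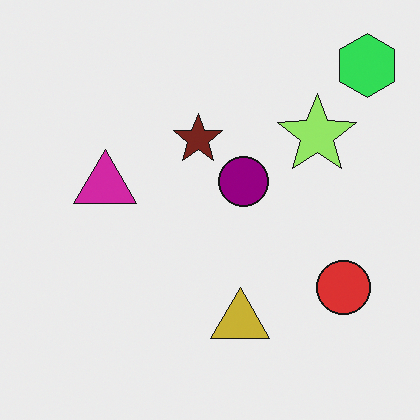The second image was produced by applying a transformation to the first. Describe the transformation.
Hue-shifted by a moderate amount.

Every shape's color has rotated by the same amount around the hue wheel — a uniform hue shift.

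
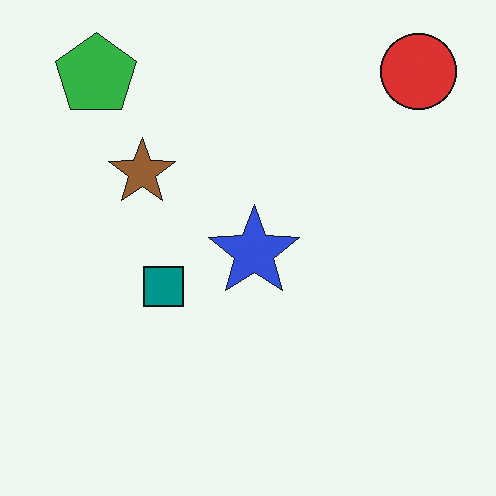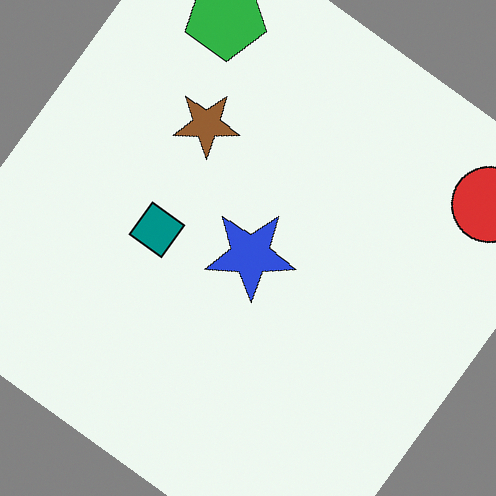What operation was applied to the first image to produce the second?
Rotated clockwise by a large amount — several tens of degrees.

Every shape is tilted by the same angle and the image corners show triangular fill wedges — a whole-image rotation by a non-right angle.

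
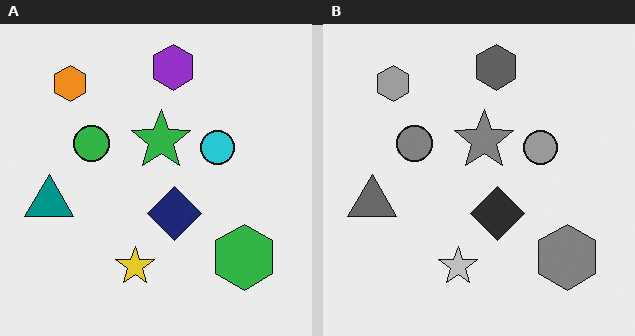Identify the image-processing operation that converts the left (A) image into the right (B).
The transformation is: converted to grayscale.

All color is removed — every shape is now a shade of grey.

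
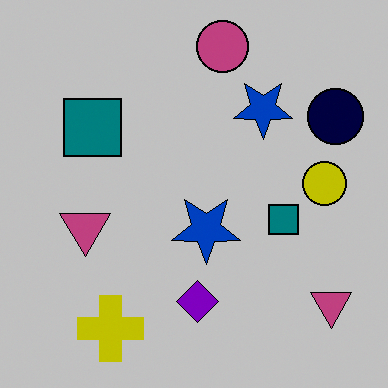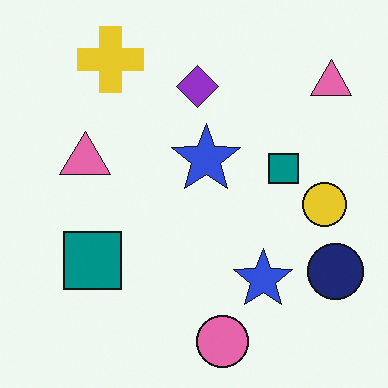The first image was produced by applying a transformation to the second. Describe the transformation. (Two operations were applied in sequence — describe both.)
This is the original image heavily posterized to just a handful of flat colors, then flipped vertically (top ↔ bottom).

Each flat color has snapped to a coarser quantized level — most visibly, the near-white background has dropped to a flat grey. The pink circle is in the bottom of the second image and the top of the first — shapes on opposite sides of the horizontal midline have swapped in a mirror flip.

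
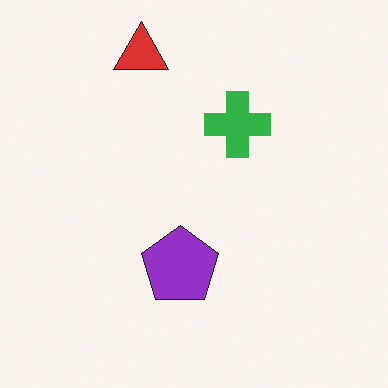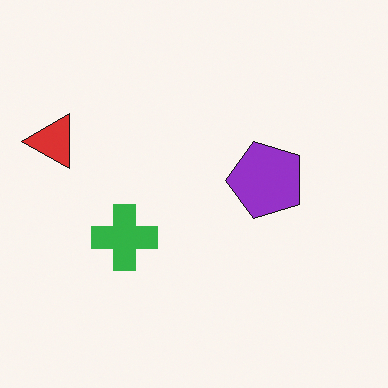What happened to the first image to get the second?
The transformation is: transposed (reflected across the top-left ↔ bottom-right diagonal).

Shapes have swapped their row and column positions — what was in the top-right is now in the bottom-left — a diagonal reflection.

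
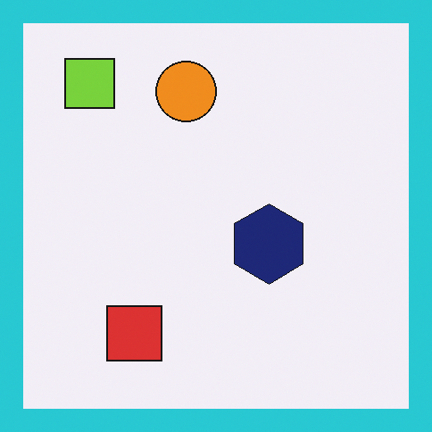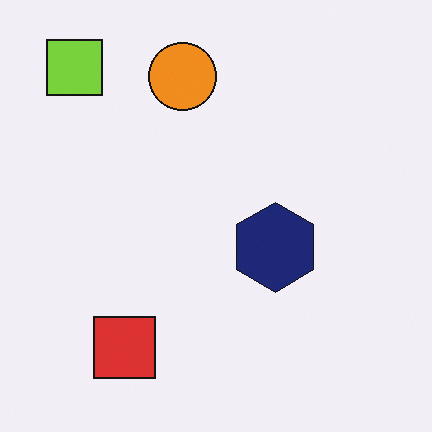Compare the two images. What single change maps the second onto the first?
The image was framed with a cyan border.

A solid cyan frame runs around the edge of the first image, with the content slightly shrunk inside it.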